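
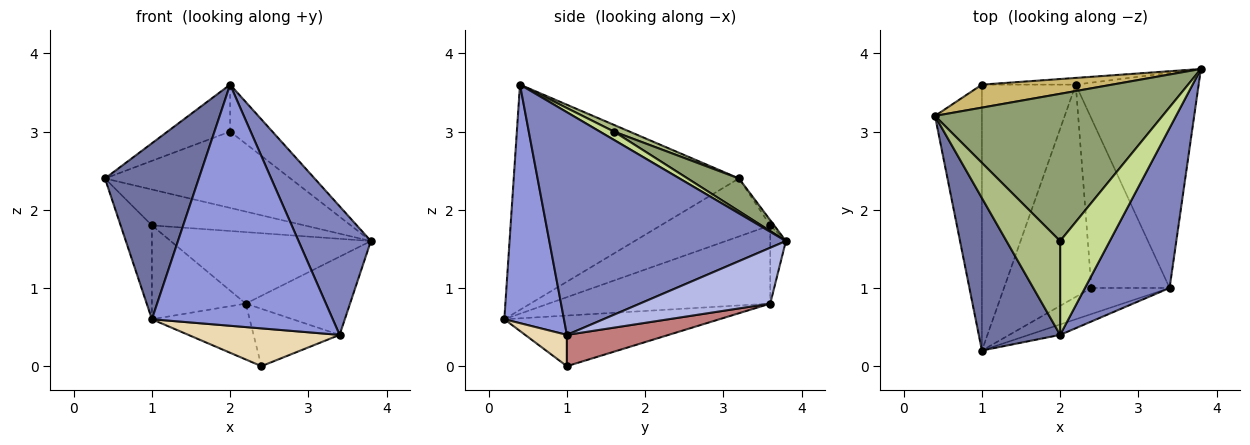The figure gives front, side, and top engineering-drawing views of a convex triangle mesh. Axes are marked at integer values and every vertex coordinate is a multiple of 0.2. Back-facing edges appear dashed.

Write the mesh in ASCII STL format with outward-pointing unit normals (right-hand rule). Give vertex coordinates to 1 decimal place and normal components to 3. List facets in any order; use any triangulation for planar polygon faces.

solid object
 facet normal -0.876 -0.365 0.316
  outer loop
   vertex 2.0 0.4 3.6
   vertex 0.4 3.2 2.4
   vertex 1.0 0.2 0.6
  endloop
 endfacet
 facet normal 0.899 -0.275 0.342
  outer loop
   vertex 3.4 1.0 0.4
   vertex 3.8 3.8 1.6
   vertex 2.0 0.4 3.6
  endloop
 endfacet
 facet normal 0.313 -0.949 -0.041
  outer loop
   vertex 3.4 1.0 0.4
   vertex 2.0 0.4 3.6
   vertex 1.0 0.2 0.6
  endloop
 endfacet
 facet normal 0.393 0.314 -0.864
  outer loop
   vertex 2.2 3.6 0.8
   vertex 3.8 3.8 1.6
   vertex 3.4 1.0 0.4
  endloop
 endfacet
 facet normal 0.127 0.457 0.881
  outer loop
   vertex 2.0 1.6 3.0
   vertex 3.8 3.8 1.6
   vertex 0.4 3.2 2.4
  endloop
 endfacet
 facet normal 0.111 0.444 0.889
  outer loop
   vertex 2.0 1.6 3.0
   vertex 0.4 3.2 2.4
   vertex 2.0 0.4 3.6
  endloop
 endfacet
 facet normal 0.147 0.442 0.885
  outer loop
   vertex 2.0 1.6 3.0
   vertex 2.0 0.4 3.6
   vertex 3.8 3.8 1.6
  endloop
 endfacet
 facet normal -0.759 0.217 -0.614
  outer loop
   vertex 1.0 3.6 1.8
   vertex 1.0 0.2 0.6
   vertex 0.4 3.2 2.4
  endloop
 endfacet
 facet normal -0.618 0.262 -0.741
  outer loop
   vertex 1.0 3.6 1.8
   vertex 2.2 3.6 0.8
   vertex 1.0 0.2 0.6
  endloop
 endfacet
 facet normal -0.022 0.842 0.540
  outer loop
   vertex 1.0 3.6 1.8
   vertex 0.4 3.2 2.4
   vertex 3.8 3.8 1.6
  endloop
 endfacet
 facet normal -0.078 0.993 -0.093
  outer loop
   vertex 1.0 3.6 1.8
   vertex 3.8 3.8 1.6
   vertex 2.2 3.6 0.8
  endloop
 endfacet
 facet normal 0.221 -0.803 -0.554
  outer loop
   vertex 2.4 1.0 0.0
   vertex 3.4 1.0 0.4
   vertex 1.0 0.2 0.6
  endloop
 endfacet
 facet normal -0.489 0.222 -0.844
  outer loop
   vertex 2.4 1.0 0.0
   vertex 1.0 0.2 0.6
   vertex 2.2 3.6 0.8
  endloop
 endfacet
 facet normal 0.354 0.300 -0.886
  outer loop
   vertex 2.4 1.0 0.0
   vertex 2.2 3.6 0.8
   vertex 3.4 1.0 0.4
  endloop
 endfacet
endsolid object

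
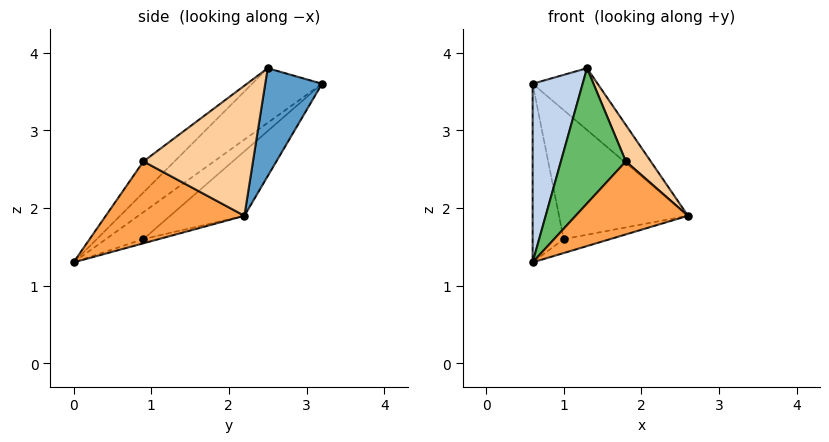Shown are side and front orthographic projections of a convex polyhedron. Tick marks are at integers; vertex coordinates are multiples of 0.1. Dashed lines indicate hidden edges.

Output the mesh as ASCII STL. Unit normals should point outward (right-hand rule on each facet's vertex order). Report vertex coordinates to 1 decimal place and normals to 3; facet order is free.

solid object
 facet normal 0.625 0.715 0.315
  outer loop
   vertex 1.3 2.5 3.8
   vertex 2.6 2.2 1.9
   vertex 0.6 3.2 3.6
  endloop
 endfacet
 facet normal -0.632 -0.452 0.629
  outer loop
   vertex 1.3 2.5 3.8
   vertex 0.6 3.2 3.6
   vertex 0.6 0.0 1.3
  endloop
 endfacet
 facet normal 0.748 -0.606 -0.271
  outer loop
   vertex 1.8 0.9 2.6
   vertex 0.6 0.0 1.3
   vertex 2.6 2.2 1.9
  endloop
 endfacet
 facet normal 0.798 -0.182 0.575
  outer loop
   vertex 1.8 0.9 2.6
   vertex 2.6 2.2 1.9
   vertex 1.3 2.5 3.8
  endloop
 endfacet
 facet normal -0.302 -0.631 0.715
  outer loop
   vertex 1.8 0.9 2.6
   vertex 1.3 2.5 3.8
   vertex 0.6 0.0 1.3
  endloop
 endfacet
 facet normal -0.336 0.584 -0.739
  outer loop
   vertex 1.0 0.9 1.6
   vertex 0.6 3.2 3.6
   vertex 2.6 2.2 1.9
  endloop
 endfacet
 facet normal -0.576 0.477 -0.664
  outer loop
   vertex 1.0 0.9 1.6
   vertex 0.6 0.0 1.3
   vertex 0.6 3.2 3.6
  endloop
 endfacet
 facet normal -0.121 0.362 -0.924
  outer loop
   vertex 1.0 0.9 1.6
   vertex 2.6 2.2 1.9
   vertex 0.6 0.0 1.3
  endloop
 endfacet
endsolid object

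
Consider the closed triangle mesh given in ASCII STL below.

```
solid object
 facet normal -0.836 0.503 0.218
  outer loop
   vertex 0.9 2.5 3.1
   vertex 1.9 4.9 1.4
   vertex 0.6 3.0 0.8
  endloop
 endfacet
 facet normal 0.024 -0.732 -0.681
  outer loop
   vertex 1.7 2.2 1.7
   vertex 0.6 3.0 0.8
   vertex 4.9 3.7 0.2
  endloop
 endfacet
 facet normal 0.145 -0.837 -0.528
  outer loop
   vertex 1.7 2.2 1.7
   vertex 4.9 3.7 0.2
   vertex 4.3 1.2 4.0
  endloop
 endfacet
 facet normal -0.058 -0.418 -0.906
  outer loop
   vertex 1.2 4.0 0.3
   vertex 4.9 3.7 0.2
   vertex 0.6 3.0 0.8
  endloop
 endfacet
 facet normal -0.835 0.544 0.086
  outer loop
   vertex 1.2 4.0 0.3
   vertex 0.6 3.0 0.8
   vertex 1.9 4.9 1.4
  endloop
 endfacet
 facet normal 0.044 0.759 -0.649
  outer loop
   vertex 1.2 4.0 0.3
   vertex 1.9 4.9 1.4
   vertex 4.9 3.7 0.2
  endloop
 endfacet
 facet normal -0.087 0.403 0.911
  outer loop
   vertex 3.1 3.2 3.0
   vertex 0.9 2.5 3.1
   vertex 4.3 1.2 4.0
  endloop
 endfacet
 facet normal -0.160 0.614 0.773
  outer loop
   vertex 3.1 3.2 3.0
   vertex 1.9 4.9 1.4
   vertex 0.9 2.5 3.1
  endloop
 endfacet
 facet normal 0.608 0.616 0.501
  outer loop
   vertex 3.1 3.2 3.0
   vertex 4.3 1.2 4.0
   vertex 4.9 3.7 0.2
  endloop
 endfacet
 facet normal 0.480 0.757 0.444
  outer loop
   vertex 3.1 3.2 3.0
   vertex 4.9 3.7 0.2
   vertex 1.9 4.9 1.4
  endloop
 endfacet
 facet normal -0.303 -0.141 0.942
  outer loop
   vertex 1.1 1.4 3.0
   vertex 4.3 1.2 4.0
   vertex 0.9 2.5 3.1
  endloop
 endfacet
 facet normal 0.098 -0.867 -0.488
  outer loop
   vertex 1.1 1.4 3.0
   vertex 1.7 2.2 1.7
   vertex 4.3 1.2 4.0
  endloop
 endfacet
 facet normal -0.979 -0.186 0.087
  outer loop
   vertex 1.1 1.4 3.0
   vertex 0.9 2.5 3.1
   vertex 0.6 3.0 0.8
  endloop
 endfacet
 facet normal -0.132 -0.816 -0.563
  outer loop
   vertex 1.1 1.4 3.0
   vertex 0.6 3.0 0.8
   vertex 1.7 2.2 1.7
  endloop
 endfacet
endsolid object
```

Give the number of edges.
21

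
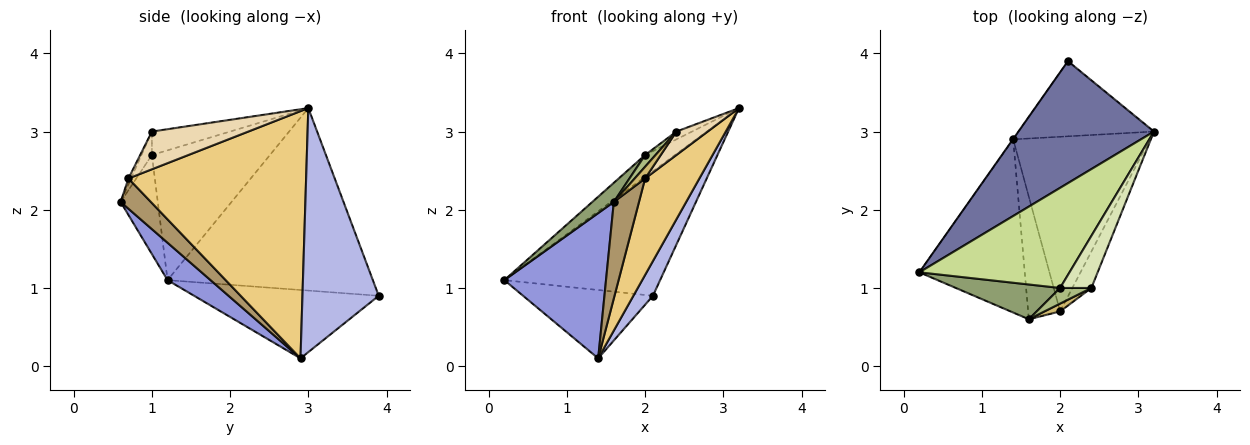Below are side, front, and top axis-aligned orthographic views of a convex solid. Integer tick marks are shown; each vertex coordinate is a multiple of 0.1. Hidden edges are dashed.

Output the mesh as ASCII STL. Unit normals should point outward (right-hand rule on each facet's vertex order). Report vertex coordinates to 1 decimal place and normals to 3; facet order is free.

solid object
 facet normal -0.686 0.520 0.509
  outer loop
   vertex 2.1 3.9 0.9
   vertex 0.2 1.2 1.1
   vertex 3.2 3.0 3.3
  endloop
 endfacet
 facet normal -0.818 0.575 -0.003
  outer loop
   vertex 1.4 2.9 0.1
   vertex 0.2 1.2 1.1
   vertex 2.1 3.9 0.9
  endloop
 endfacet
 facet normal 0.262 -0.620 -0.739
  outer loop
   vertex 1.4 2.9 0.1
   vertex 1.6 0.6 2.1
   vertex 0.2 1.2 1.1
  endloop
 endfacet
 facet normal 0.853 -0.219 -0.473
  outer loop
   vertex 1.4 2.9 0.1
   vertex 2.1 3.9 0.9
   vertex 3.2 3.0 3.3
  endloop
 endfacet
 facet normal -0.640 -0.370 0.673
  outer loop
   vertex 2.0 1.0 2.7
   vertex 0.2 1.2 1.1
   vertex 1.6 0.6 2.1
  endloop
 endfacet
 facet normal -0.514 -0.514 0.686
  outer loop
   vertex 2.0 1.0 2.7
   vertex 1.6 0.6 2.1
   vertex 2.4 1.0 3.0
  endloop
 endfacet
 facet normal -0.645 0.163 0.746
  outer loop
   vertex 2.0 1.0 2.7
   vertex 3.2 3.0 3.3
   vertex 0.2 1.2 1.1
  endloop
 endfacet
 facet normal -0.596 0.119 0.794
  outer loop
   vertex 2.0 1.0 2.7
   vertex 2.4 1.0 3.0
   vertex 3.2 3.0 3.3
  endloop
 endfacet
 facet normal 0.597 -0.496 -0.630
  outer loop
   vertex 2.0 0.7 2.4
   vertex 1.6 0.6 2.1
   vertex 1.4 2.9 0.1
  endloop
 endfacet
 facet normal -0.204 -0.815 0.543
  outer loop
   vertex 2.0 0.7 2.4
   vertex 2.4 1.0 3.0
   vertex 1.6 0.6 2.1
  endloop
 endfacet
 facet normal 0.845 -0.258 -0.467
  outer loop
   vertex 2.0 0.7 2.4
   vertex 1.4 2.9 0.1
   vertex 3.2 3.0 3.3
  endloop
 endfacet
 facet normal 0.858 -0.278 -0.433
  outer loop
   vertex 2.0 0.7 2.4
   vertex 3.2 3.0 3.3
   vertex 2.4 1.0 3.0
  endloop
 endfacet
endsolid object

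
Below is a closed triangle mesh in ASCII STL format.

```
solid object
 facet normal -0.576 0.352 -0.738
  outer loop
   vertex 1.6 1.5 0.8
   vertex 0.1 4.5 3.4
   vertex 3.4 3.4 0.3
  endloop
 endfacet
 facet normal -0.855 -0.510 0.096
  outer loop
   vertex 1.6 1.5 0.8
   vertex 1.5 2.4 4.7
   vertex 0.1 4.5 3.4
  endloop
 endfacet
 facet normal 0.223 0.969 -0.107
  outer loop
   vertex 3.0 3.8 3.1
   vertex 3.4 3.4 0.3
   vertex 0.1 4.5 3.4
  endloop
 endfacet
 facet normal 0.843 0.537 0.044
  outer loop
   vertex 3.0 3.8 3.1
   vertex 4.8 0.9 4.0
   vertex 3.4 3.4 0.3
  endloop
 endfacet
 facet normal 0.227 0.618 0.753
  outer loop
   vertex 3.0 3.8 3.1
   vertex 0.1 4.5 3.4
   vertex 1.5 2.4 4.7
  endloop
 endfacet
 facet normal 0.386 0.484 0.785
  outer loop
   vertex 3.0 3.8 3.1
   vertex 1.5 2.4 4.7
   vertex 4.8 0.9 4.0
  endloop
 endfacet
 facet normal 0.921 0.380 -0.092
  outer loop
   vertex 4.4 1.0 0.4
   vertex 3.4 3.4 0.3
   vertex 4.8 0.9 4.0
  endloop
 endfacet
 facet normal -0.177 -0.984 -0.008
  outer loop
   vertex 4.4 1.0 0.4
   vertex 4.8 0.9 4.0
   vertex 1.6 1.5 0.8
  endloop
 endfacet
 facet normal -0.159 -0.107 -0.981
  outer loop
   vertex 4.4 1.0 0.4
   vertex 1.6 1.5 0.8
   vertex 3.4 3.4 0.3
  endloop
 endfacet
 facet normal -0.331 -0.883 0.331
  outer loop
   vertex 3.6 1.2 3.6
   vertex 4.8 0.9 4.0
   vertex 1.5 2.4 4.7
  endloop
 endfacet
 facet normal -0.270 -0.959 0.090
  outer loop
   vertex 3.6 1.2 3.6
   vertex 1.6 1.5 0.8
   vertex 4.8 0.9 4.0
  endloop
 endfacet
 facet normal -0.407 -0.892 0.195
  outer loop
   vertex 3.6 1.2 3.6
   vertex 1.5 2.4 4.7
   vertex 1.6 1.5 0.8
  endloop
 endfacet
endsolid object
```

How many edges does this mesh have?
18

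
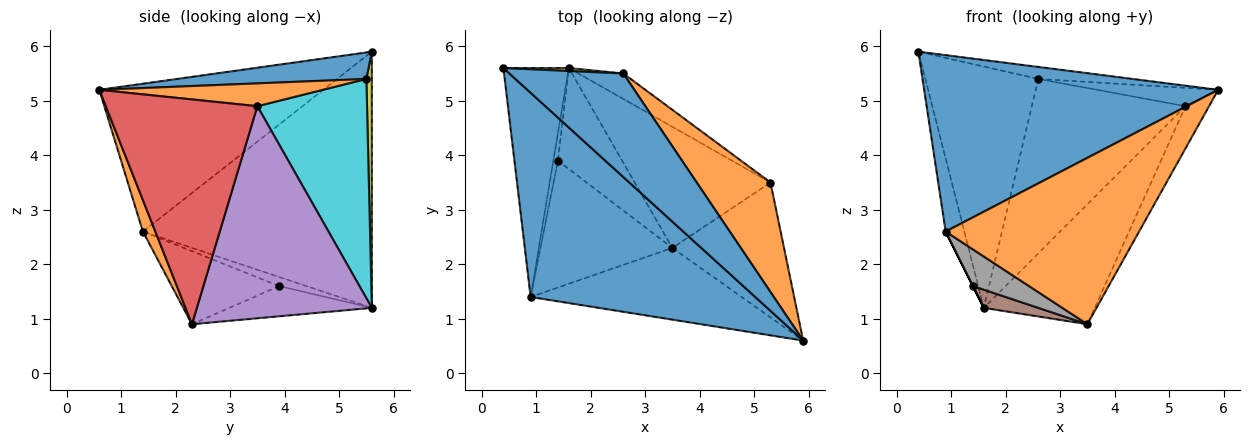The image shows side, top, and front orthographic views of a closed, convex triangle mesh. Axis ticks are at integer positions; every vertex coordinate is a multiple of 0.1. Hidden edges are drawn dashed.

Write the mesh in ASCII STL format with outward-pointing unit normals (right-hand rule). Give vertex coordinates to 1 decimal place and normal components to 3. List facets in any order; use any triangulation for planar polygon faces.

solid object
 facet normal -0.446 -0.585 0.677
  outer loop
   vertex 0.9 1.4 2.6
   vertex 5.9 0.6 5.2
   vertex 0.4 5.6 5.9
  endloop
 endfacet
 facet normal 0.059 -0.917 -0.395
  outer loop
   vertex 0.9 1.4 2.6
   vertex 3.5 2.3 0.9
   vertex 5.9 0.6 5.2
  endloop
 endfacet
 facet normal -0.966 0.079 -0.247
  outer loop
   vertex 0.9 1.4 2.6
   vertex 0.4 5.6 5.9
   vertex 1.6 5.6 1.2
  endloop
 endfacet
 facet normal 0.887 0.138 -0.441
  outer loop
   vertex 5.3 3.5 4.9
   vertex 5.9 0.6 5.2
   vertex 3.5 2.3 0.9
  endloop
 endfacet
 facet normal 0.743 0.471 -0.476
  outer loop
   vertex 5.3 3.5 4.9
   vertex 3.5 2.3 0.9
   vertex 1.6 5.6 1.2
  endloop
 endfacet
 facet normal -0.420 -0.161 -0.893
  outer loop
   vertex 1.4 3.9 1.6
   vertex 1.6 5.6 1.2
   vertex 3.5 2.3 0.9
  endloop
 endfacet
 facet normal -0.894 0.000 -0.447
  outer loop
   vertex 1.4 3.9 1.6
   vertex 0.9 1.4 2.6
   vertex 1.6 5.6 1.2
  endloop
 endfacet
 facet normal -0.470 -0.245 -0.848
  outer loop
   vertex 1.4 3.9 1.6
   vertex 3.5 2.3 0.9
   vertex 0.9 1.4 2.6
  endloop
 endfacet
 facet normal 0.048 0.999 0.012
  outer loop
   vertex 2.6 5.5 5.4
   vertex 1.6 5.6 1.2
   vertex 0.4 5.6 5.9
  endloop
 endfacet
 facet normal 0.577 0.808 -0.118
  outer loop
   vertex 2.6 5.5 5.4
   vertex 5.3 3.5 4.9
   vertex 1.6 5.6 1.2
  endloop
 endfacet
 facet normal 0.225 0.112 0.968
  outer loop
   vertex 2.6 5.5 5.4
   vertex 0.4 5.6 5.9
   vertex 5.9 0.6 5.2
  endloop
 endfacet
 facet normal 0.292 0.158 0.943
  outer loop
   vertex 2.6 5.5 5.4
   vertex 5.9 0.6 5.2
   vertex 5.3 3.5 4.9
  endloop
 endfacet
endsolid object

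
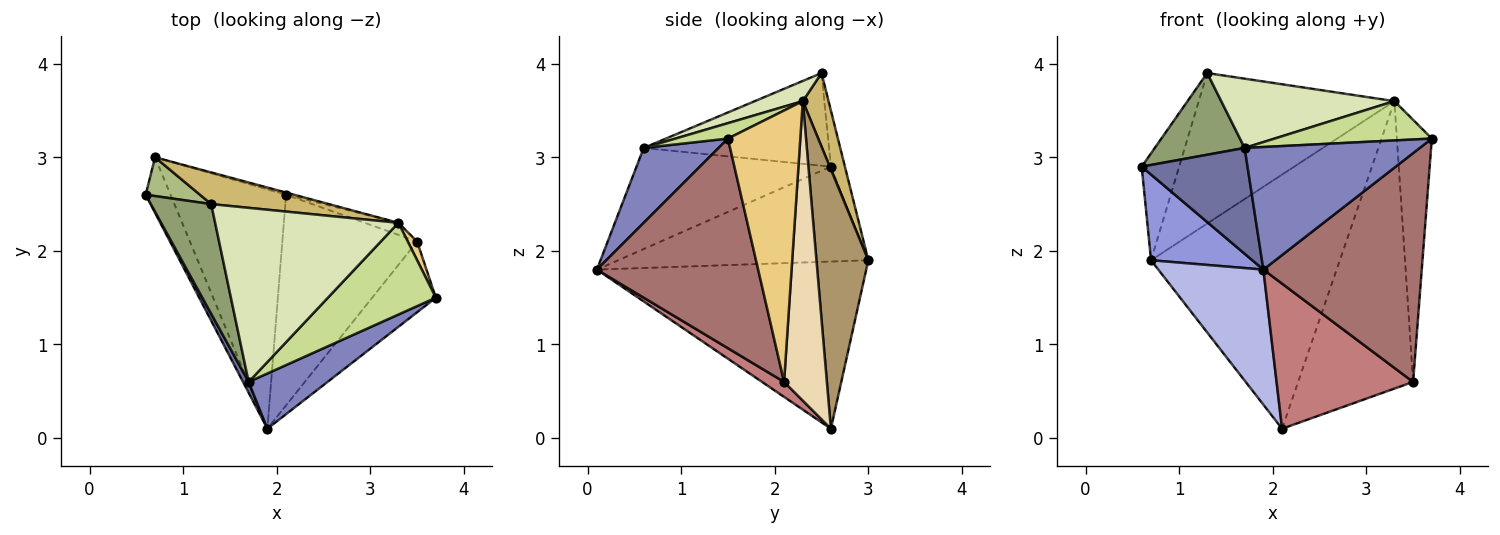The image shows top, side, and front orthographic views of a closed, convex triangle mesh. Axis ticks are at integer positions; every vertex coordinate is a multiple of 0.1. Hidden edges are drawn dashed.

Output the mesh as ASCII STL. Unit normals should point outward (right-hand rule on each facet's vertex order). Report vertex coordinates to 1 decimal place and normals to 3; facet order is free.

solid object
 facet normal -0.877 -0.478 0.049
  outer loop
   vertex 1.7 0.6 3.1
   vertex 0.6 2.6 2.9
   vertex 1.9 0.1 1.8
  endloop
 endfacet
 facet normal 0.363 -0.850 0.383
  outer loop
   vertex 1.7 0.6 3.1
   vertex 1.9 0.1 1.8
   vertex 3.7 1.5 3.2
  endloop
 endfacet
 facet normal -0.901 -0.365 -0.236
  outer loop
   vertex 0.7 3.0 1.9
   vertex 1.9 0.1 1.8
   vertex 0.6 2.6 2.9
  endloop
 endfacet
 facet normal -0.783 -0.305 -0.541
  outer loop
   vertex 0.7 3.0 1.9
   vertex 2.1 2.6 0.1
   vertex 1.9 0.1 1.8
  endloop
 endfacet
 facet normal -0.776 -0.376 0.506
  outer loop
   vertex 1.3 2.5 3.9
   vertex 0.6 2.6 2.9
   vertex 1.7 0.6 3.1
  endloop
 endfacet
 facet normal -0.332 0.887 0.321
  outer loop
   vertex 1.3 2.5 3.9
   vertex 0.7 3.0 1.9
   vertex 0.6 2.6 2.9
  endloop
 endfacet
 facet normal 0.130 -0.391 0.911
  outer loop
   vertex 3.3 2.3 3.6
   vertex 1.7 0.6 3.1
   vertex 3.7 1.5 3.2
  endloop
 endfacet
 facet normal 0.102 -0.368 0.924
  outer loop
   vertex 3.3 2.3 3.6
   vertex 1.3 2.5 3.9
   vertex 1.7 0.6 3.1
  endloop
 endfacet
 facet normal 0.265 0.964 -0.008
  outer loop
   vertex 3.3 2.3 3.6
   vertex 2.1 2.6 0.1
   vertex 0.7 3.0 1.9
  endloop
 endfacet
 facet normal 0.128 0.971 0.204
  outer loop
   vertex 3.3 2.3 3.6
   vertex 0.7 3.0 1.9
   vertex 1.3 2.5 3.9
  endloop
 endfacet
 facet normal 0.900 0.435 0.031
  outer loop
   vertex 3.5 2.1 0.6
   vertex 3.3 2.3 3.6
   vertex 3.7 1.5 3.2
  endloop
 endfacet
 facet normal 0.348 0.937 -0.039
  outer loop
   vertex 3.5 2.1 0.6
   vertex 2.1 2.6 0.1
   vertex 3.3 2.3 3.6
  endloop
 endfacet
 facet normal 0.697 -0.685 -0.212
  outer loop
   vertex 3.5 2.1 0.6
   vertex 3.7 1.5 3.2
   vertex 1.9 0.1 1.8
  endloop
 endfacet
 facet normal 0.091 -0.565 -0.820
  outer loop
   vertex 3.5 2.1 0.6
   vertex 1.9 0.1 1.8
   vertex 2.1 2.6 0.1
  endloop
 endfacet
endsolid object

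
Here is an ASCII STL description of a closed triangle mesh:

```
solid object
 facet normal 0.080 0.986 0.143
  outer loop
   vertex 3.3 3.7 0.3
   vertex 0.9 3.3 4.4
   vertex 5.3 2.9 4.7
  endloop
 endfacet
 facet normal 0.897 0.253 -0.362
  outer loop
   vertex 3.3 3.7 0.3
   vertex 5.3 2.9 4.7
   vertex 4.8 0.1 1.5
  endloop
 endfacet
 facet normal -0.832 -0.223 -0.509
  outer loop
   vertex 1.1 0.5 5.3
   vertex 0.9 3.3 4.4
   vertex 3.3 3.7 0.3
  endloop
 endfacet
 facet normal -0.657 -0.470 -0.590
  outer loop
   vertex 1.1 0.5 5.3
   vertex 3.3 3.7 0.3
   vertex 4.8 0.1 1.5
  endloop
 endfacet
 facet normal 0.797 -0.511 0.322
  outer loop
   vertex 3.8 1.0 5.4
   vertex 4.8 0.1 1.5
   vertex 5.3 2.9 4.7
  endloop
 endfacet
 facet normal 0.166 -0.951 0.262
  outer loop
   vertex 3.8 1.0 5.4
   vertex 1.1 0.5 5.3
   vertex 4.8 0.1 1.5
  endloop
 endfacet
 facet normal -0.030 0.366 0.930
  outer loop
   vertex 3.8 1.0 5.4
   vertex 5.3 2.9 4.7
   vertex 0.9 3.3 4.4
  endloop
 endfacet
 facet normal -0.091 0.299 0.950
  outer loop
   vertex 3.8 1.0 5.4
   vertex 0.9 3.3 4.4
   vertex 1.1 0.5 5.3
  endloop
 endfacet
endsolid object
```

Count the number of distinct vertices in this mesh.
6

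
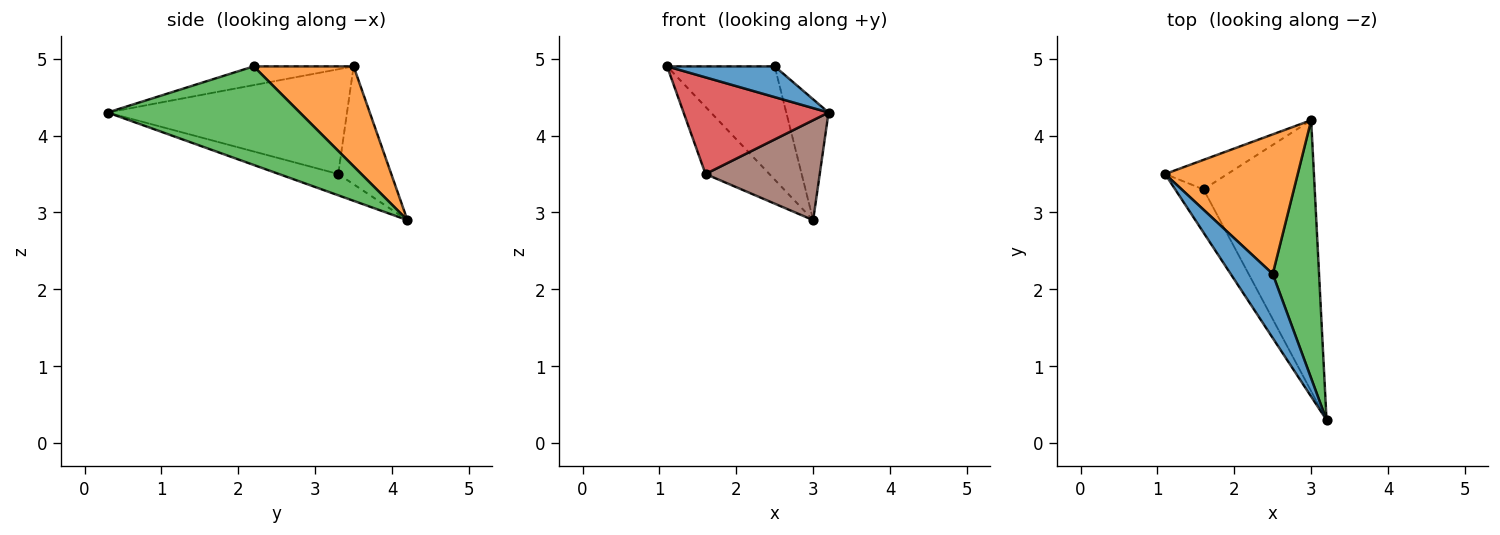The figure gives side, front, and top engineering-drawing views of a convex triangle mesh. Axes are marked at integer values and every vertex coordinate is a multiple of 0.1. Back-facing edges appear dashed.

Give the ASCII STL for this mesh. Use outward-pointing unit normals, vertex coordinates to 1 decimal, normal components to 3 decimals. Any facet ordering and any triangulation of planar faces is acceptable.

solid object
 facet normal -0.373 -0.402 0.837
  outer loop
   vertex 2.5 2.2 4.9
   vertex 1.1 3.5 4.9
   vertex 3.2 0.3 4.3
  endloop
 endfacet
 facet normal 0.505 0.544 0.670
  outer loop
   vertex 2.5 2.2 4.9
   vertex 3.0 4.2 2.9
   vertex 1.1 3.5 4.9
  endloop
 endfacet
 facet normal 0.888 0.195 0.417
  outer loop
   vertex 2.5 2.2 4.9
   vertex 3.2 0.3 4.3
   vertex 3.0 4.2 2.9
  endloop
 endfacet
 facet normal -0.833 -0.505 -0.226
  outer loop
   vertex 1.6 3.3 3.5
   vertex 3.2 0.3 4.3
   vertex 1.1 3.5 4.9
  endloop
 endfacet
 facet normal -0.606 0.728 -0.320
  outer loop
   vertex 1.6 3.3 3.5
   vertex 1.1 3.5 4.9
   vertex 3.0 4.2 2.9
  endloop
 endfacet
 facet normal -0.177 -0.341 -0.923
  outer loop
   vertex 1.6 3.3 3.5
   vertex 3.0 4.2 2.9
   vertex 3.2 0.3 4.3
  endloop
 endfacet
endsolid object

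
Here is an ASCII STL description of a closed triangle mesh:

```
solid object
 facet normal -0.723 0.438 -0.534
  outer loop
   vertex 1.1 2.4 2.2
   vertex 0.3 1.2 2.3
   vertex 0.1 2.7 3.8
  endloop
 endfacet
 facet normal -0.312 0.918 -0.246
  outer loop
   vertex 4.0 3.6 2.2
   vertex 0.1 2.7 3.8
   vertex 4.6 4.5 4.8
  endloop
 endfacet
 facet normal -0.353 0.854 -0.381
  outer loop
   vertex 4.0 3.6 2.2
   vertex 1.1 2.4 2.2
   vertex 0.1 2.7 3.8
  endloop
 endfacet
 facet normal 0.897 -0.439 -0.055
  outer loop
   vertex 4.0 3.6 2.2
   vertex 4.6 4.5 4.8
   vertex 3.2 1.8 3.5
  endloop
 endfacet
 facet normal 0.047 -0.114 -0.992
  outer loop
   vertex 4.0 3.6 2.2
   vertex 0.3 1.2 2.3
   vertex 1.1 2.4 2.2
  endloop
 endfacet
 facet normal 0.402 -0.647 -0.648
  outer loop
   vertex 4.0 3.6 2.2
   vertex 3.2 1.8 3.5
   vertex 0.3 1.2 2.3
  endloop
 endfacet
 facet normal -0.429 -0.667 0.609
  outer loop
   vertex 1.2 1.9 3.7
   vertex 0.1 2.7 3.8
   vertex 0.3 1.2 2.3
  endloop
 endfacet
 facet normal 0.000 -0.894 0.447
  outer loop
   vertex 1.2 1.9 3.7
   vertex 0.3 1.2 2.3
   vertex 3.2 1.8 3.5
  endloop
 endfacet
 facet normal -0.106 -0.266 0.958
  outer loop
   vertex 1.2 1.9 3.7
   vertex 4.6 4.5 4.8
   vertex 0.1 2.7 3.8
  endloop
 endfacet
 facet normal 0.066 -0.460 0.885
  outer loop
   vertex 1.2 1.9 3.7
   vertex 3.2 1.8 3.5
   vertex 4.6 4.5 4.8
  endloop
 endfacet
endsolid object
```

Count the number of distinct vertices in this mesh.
7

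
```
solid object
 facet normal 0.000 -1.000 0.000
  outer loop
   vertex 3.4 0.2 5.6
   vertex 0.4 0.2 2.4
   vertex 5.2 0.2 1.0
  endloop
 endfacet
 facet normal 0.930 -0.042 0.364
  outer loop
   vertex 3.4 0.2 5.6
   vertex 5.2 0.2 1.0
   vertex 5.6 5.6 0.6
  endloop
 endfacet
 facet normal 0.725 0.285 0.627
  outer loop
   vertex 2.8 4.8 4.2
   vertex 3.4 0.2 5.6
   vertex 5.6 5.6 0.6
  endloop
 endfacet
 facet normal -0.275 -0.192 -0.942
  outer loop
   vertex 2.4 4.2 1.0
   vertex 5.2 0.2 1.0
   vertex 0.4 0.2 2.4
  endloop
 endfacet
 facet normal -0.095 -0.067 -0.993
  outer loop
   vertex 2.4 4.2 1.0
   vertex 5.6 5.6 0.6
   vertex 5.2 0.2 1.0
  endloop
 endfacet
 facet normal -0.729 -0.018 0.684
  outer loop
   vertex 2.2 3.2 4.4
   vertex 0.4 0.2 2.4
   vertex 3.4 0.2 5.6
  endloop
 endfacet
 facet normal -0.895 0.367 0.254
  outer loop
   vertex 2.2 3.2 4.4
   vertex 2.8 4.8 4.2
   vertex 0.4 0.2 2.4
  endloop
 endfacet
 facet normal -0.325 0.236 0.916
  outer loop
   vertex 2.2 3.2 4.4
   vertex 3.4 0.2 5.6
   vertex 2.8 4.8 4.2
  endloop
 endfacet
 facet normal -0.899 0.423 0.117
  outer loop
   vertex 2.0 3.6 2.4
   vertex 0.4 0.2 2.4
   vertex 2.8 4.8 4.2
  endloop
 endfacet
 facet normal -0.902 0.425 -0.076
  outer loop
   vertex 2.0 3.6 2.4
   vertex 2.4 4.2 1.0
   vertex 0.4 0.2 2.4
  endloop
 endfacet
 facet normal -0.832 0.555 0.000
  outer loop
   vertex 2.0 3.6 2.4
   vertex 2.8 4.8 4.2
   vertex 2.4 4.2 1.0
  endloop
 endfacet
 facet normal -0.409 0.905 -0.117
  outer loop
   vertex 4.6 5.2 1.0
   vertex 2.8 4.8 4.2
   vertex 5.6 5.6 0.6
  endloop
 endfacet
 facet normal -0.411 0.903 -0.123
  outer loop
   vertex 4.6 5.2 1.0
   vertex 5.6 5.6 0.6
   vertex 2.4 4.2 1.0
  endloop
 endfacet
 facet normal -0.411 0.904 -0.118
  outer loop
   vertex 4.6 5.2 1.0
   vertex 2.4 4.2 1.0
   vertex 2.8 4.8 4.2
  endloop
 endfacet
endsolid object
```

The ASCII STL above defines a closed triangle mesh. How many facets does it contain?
14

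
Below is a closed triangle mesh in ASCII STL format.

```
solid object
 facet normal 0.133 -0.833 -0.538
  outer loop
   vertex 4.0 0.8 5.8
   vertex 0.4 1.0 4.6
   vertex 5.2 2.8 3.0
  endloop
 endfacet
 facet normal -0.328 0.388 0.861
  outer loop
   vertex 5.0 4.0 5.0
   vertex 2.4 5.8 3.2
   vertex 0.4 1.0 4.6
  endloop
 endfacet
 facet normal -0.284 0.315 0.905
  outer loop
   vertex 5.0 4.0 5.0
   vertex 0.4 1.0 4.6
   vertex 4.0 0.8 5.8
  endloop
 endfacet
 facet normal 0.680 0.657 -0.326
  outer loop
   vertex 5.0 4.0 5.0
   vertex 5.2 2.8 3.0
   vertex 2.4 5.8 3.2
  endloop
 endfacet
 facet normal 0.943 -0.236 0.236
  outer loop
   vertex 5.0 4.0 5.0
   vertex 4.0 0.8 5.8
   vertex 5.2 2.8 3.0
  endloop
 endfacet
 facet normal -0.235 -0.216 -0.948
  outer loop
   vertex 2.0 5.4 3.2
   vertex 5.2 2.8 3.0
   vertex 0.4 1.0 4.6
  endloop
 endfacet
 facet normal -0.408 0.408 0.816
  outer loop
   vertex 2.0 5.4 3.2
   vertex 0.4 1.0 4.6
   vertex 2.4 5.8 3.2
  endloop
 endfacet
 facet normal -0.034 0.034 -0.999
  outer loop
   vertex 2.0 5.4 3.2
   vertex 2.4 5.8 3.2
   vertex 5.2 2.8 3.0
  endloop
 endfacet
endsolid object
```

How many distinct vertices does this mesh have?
6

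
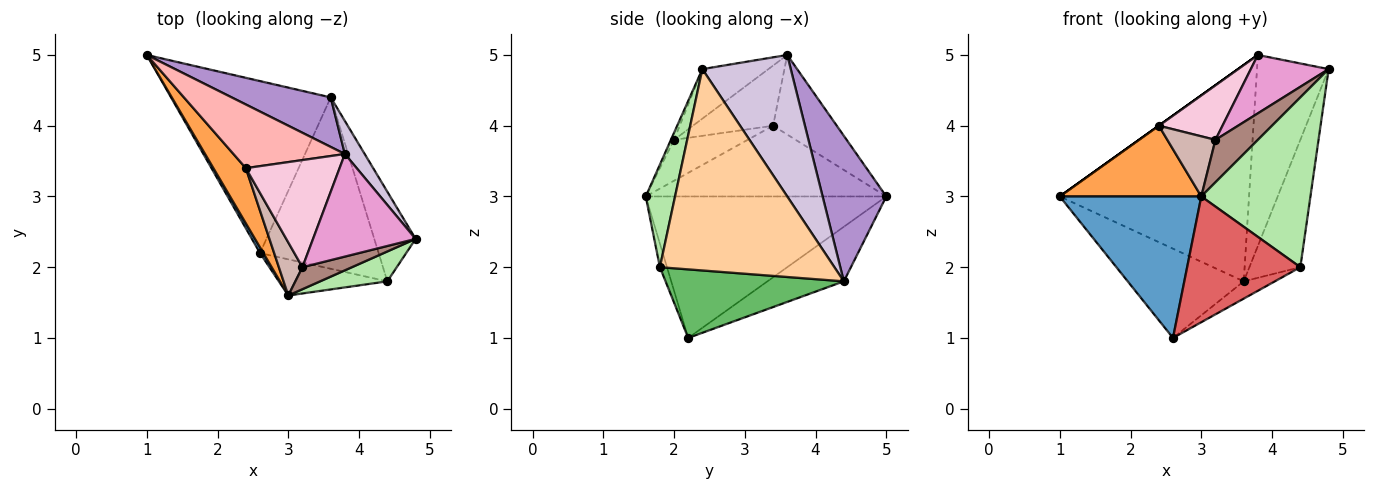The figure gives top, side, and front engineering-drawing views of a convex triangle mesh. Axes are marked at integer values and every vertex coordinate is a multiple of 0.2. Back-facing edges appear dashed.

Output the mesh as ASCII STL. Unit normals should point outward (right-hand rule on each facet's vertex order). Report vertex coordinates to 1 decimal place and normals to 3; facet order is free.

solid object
 facet normal -0.862 -0.507 0.020
  outer loop
   vertex 2.6 2.2 1.0
   vertex 3.0 1.6 3.0
   vertex 1.0 5.0 3.0
  endloop
 endfacet
 facet normal -0.290 0.441 -0.849
  outer loop
   vertex 3.6 4.4 1.8
   vertex 2.6 2.2 1.0
   vertex 1.0 5.0 3.0
  endloop
 endfacet
 facet normal -0.802 -0.471 0.368
  outer loop
   vertex 2.4 3.4 4.0
   vertex 1.0 5.0 3.0
   vertex 3.0 1.6 3.0
  endloop
 endfacet
 facet normal 0.942 0.275 -0.193
  outer loop
   vertex 4.4 1.8 2.0
   vertex 3.6 4.4 1.8
   vertex 4.8 2.4 4.8
  endloop
 endfacet
 facet normal 0.499 0.087 -0.863
  outer loop
   vertex 4.4 1.8 2.0
   vertex 2.6 2.2 1.0
   vertex 3.6 4.4 1.8
  endloop
 endfacet
 facet normal 0.256 -0.952 0.168
  outer loop
   vertex 4.4 1.8 2.0
   vertex 4.8 2.4 4.8
   vertex 3.0 1.6 3.0
  endloop
 endfacet
 facet normal -0.060 -0.959 -0.276
  outer loop
   vertex 4.4 1.8 2.0
   vertex 3.0 1.6 3.0
   vertex 2.6 2.2 1.0
  endloop
 endfacet
 facet normal -0.581 0.000 0.814
  outer loop
   vertex 3.8 3.6 5.0
   vertex 1.0 5.0 3.0
   vertex 2.4 3.4 4.0
  endloop
 endfacet
 facet normal 0.312 0.926 0.212
  outer loop
   vertex 3.8 3.6 5.0
   vertex 3.6 4.4 1.8
   vertex 1.0 5.0 3.0
  endloop
 endfacet
 facet normal 0.773 0.626 0.108
  outer loop
   vertex 3.8 3.6 5.0
   vertex 4.8 2.4 4.8
   vertex 3.6 4.4 1.8
  endloop
 endfacet
 facet normal -0.066 -0.886 0.459
  outer loop
   vertex 3.2 2.0 3.8
   vertex 3.0 1.6 3.0
   vertex 4.8 2.4 4.8
  endloop
 endfacet
 facet normal -0.754 -0.493 0.435
  outer loop
   vertex 3.2 2.0 3.8
   vertex 2.4 3.4 4.0
   vertex 3.0 1.6 3.0
  endloop
 endfacet
 facet normal -0.387 -0.456 0.801
  outer loop
   vertex 3.2 2.0 3.8
   vertex 4.8 2.4 4.8
   vertex 3.8 3.6 5.0
  endloop
 endfacet
 facet normal -0.496 -0.394 0.774
  outer loop
   vertex 3.2 2.0 3.8
   vertex 3.8 3.6 5.0
   vertex 2.4 3.4 4.0
  endloop
 endfacet
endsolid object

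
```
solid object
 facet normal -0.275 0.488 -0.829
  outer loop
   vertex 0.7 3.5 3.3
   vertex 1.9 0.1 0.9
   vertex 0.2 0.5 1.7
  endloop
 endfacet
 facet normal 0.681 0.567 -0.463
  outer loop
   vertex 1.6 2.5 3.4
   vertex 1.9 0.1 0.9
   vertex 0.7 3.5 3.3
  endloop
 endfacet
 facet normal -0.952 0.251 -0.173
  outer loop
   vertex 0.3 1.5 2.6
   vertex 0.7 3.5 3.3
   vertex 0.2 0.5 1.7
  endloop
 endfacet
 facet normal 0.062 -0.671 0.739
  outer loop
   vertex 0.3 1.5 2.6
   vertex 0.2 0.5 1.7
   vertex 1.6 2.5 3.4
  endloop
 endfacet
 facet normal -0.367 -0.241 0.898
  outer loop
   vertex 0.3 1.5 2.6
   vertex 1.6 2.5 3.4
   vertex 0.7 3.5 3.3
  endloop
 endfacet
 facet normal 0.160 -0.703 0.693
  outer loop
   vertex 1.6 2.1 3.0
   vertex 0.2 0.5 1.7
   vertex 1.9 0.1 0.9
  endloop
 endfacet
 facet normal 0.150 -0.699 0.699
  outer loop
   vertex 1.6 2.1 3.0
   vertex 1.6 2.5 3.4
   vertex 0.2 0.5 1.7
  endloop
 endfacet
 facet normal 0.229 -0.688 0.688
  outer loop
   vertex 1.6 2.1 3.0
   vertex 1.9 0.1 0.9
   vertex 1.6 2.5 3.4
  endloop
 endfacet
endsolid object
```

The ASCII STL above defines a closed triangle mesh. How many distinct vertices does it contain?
6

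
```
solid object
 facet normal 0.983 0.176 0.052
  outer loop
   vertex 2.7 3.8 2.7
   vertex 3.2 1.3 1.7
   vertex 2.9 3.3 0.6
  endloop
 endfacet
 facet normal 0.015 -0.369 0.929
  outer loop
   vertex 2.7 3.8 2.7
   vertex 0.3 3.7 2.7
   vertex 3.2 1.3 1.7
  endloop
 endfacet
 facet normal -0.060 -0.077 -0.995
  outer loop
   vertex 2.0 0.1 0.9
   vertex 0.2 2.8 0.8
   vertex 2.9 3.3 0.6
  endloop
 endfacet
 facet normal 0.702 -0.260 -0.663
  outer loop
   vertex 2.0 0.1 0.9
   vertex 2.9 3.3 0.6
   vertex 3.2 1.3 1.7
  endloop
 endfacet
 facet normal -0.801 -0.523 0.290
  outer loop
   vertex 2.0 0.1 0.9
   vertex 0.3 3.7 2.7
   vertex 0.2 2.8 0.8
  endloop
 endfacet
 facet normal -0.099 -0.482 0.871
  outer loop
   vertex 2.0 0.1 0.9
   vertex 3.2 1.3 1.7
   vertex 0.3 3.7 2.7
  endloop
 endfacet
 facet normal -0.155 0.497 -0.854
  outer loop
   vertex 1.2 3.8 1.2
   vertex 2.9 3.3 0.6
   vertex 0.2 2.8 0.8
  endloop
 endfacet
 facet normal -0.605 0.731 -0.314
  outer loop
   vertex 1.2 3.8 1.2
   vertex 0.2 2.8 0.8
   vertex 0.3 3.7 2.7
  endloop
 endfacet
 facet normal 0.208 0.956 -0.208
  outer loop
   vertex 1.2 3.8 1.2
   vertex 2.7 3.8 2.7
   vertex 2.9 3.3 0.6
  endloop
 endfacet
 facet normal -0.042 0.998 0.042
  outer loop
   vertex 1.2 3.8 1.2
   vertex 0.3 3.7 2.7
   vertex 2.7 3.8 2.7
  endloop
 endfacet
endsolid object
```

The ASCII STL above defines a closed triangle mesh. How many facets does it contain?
10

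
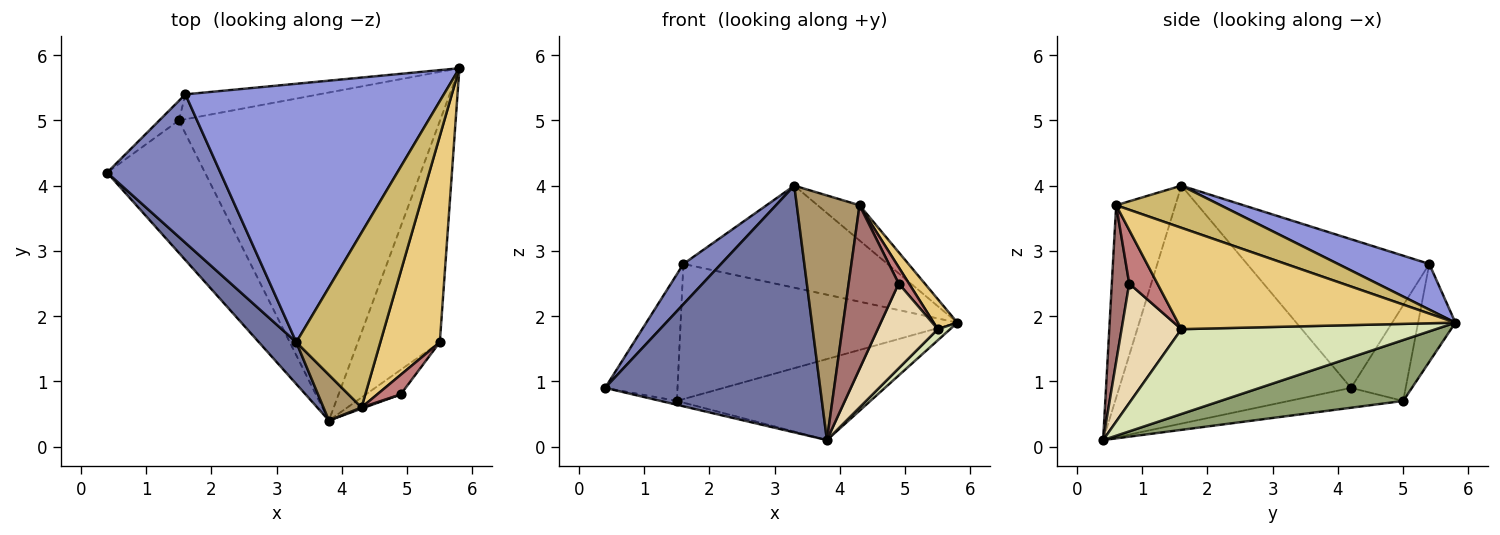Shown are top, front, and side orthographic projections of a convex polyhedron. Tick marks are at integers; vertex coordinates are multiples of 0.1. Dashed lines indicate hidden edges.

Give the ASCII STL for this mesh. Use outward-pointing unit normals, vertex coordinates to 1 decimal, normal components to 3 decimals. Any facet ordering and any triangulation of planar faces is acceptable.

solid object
 facet normal -0.728 -0.676 0.115
  outer loop
   vertex 3.3 1.6 4.0
   vertex 0.4 4.2 0.9
   vertex 3.8 0.4 0.1
  endloop
 endfacet
 facet normal -0.785 -0.162 0.598
  outer loop
   vertex 1.6 5.4 2.8
   vertex 0.4 4.2 0.9
   vertex 3.3 1.6 4.0
  endloop
 endfacet
 facet normal 0.162 0.362 0.918
  outer loop
   vertex 1.6 5.4 2.8
   vertex 3.3 1.6 4.0
   vertex 5.8 5.8 1.9
  endloop
 endfacet
 facet normal -0.199 0.028 -0.980
  outer loop
   vertex 1.5 5.0 0.7
   vertex 3.8 0.4 0.1
   vertex 0.4 4.2 0.9
  endloop
 endfacet
 facet normal 0.221 0.234 -0.947
  outer loop
   vertex 1.5 5.0 0.7
   vertex 5.8 5.8 1.9
   vertex 3.8 0.4 0.1
  endloop
 endfacet
 facet normal -0.598 0.792 -0.122
  outer loop
   vertex 1.5 5.0 0.7
   vertex 0.4 4.2 0.9
   vertex 1.6 5.4 2.8
  endloop
 endfacet
 facet normal -0.131 0.975 -0.179
  outer loop
   vertex 1.5 5.0 0.7
   vertex 1.6 5.4 2.8
   vertex 5.8 5.8 1.9
  endloop
 endfacet
 facet normal 0.719 -0.035 -0.694
  outer loop
   vertex 5.5 1.6 1.8
   vertex 3.8 0.4 0.1
   vertex 5.8 5.8 1.9
  endloop
 endfacet
 facet normal -0.680 -0.721 0.135
  outer loop
   vertex 4.3 0.6 3.7
   vertex 3.3 1.6 4.0
   vertex 3.8 0.4 0.1
  endloop
 endfacet
 facet normal 0.441 0.177 0.880
  outer loop
   vertex 4.3 0.6 3.7
   vertex 5.8 5.8 1.9
   vertex 3.3 1.6 4.0
  endloop
 endfacet
 facet normal 0.860 -0.073 0.505
  outer loop
   vertex 4.3 0.6 3.7
   vertex 5.5 1.6 1.8
   vertex 5.8 5.8 1.9
  endloop
 endfacet
 facet normal 0.691 -0.694 -0.201
  outer loop
   vertex 4.9 0.8 2.5
   vertex 3.8 0.4 0.1
   vertex 5.5 1.6 1.8
  endloop
 endfacet
 facet normal 0.329 -0.944 0.007
  outer loop
   vertex 4.9 0.8 2.5
   vertex 4.3 0.6 3.7
   vertex 3.8 0.4 0.1
  endloop
 endfacet
 facet normal 0.868 -0.318 0.381
  outer loop
   vertex 4.9 0.8 2.5
   vertex 5.5 1.6 1.8
   vertex 4.3 0.6 3.7
  endloop
 endfacet
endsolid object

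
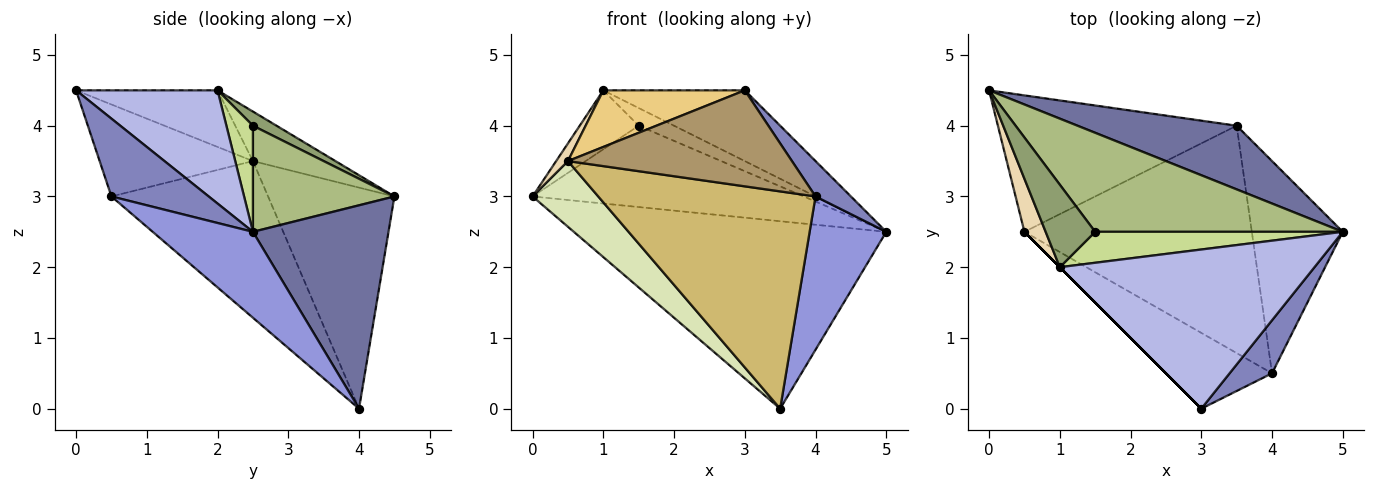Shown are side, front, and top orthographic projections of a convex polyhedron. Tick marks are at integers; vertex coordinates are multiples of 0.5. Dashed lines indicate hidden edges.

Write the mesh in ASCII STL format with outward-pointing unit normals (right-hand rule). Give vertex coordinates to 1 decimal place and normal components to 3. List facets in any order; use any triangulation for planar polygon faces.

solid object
 facet normal 0.380 0.876 0.297
  outer loop
   vertex 3.5 4.0 0.0
   vertex 0.0 4.5 3.0
   vertex 5.0 2.5 2.5
  endloop
 endfacet
 facet normal 0.836 -0.304 0.456
  outer loop
   vertex 4.0 0.5 3.0
   vertex 5.0 2.5 2.5
   vertex 3.0 0.0 4.5
  endloop
 endfacet
 facet normal 0.608 -0.465 -0.644
  outer loop
   vertex 4.0 0.5 3.0
   vertex 3.5 4.0 0.0
   vertex 5.0 2.5 2.5
  endloop
 endfacet
 facet normal 0.376 0.376 0.847
  outer loop
   vertex 1.0 2.0 4.5
   vertex 3.0 0.0 4.5
   vertex 5.0 2.5 2.5
  endloop
 endfacet
 facet normal 0.226 0.566 0.793
  outer loop
   vertex 1.5 2.5 4.0
   vertex 0.0 4.5 3.0
   vertex 1.0 2.0 4.5
  endloop
 endfacet
 facet normal 0.314 0.603 0.734
  outer loop
   vertex 1.5 2.5 4.0
   vertex 5.0 2.5 2.5
   vertex 0.0 4.5 3.0
  endloop
 endfacet
 facet normal 0.349 0.465 0.814
  outer loop
   vertex 1.5 2.5 4.0
   vertex 1.0 2.0 4.5
   vertex 5.0 2.5 2.5
  endloop
 endfacet
 facet normal -0.641 -0.333 -0.692
  outer loop
   vertex 0.5 2.5 3.5
   vertex 0.0 4.5 3.0
   vertex 3.5 4.0 0.0
  endloop
 endfacet
 facet normal -0.473 -0.691 -0.546
  outer loop
   vertex 0.5 2.5 3.5
   vertex 4.0 0.5 3.0
   vertex 3.0 0.0 4.5
  endloop
 endfacet
 facet normal -0.446 -0.618 -0.647
  outer loop
   vertex 0.5 2.5 3.5
   vertex 3.5 4.0 0.0
   vertex 4.0 0.5 3.0
  endloop
 endfacet
 facet normal -0.707 -0.707 0.000
  outer loop
   vertex 0.5 2.5 3.5
   vertex 3.0 0.0 4.5
   vertex 1.0 2.0 4.5
  endloop
 endfacet
 facet normal -0.911 -0.130 0.391
  outer loop
   vertex 0.5 2.5 3.5
   vertex 1.0 2.0 4.5
   vertex 0.0 4.5 3.0
  endloop
 endfacet
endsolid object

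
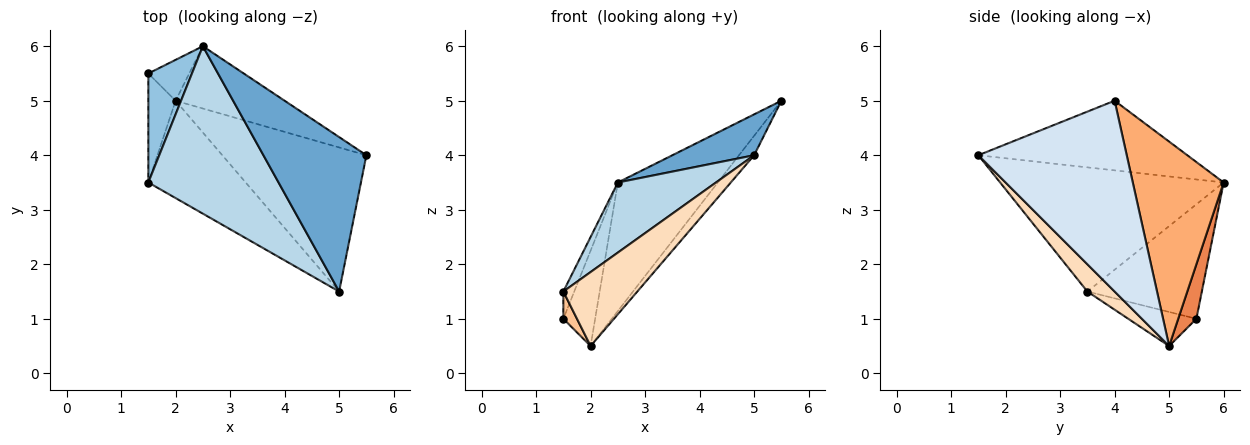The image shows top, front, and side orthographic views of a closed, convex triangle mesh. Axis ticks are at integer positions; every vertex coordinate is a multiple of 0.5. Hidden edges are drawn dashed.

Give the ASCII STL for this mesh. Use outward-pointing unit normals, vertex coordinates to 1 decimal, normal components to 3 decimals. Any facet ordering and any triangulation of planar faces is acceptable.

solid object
 facet normal -0.547 -0.214 0.809
  outer loop
   vertex 2.5 6.0 3.5
   vertex 5.0 1.5 4.0
   vertex 5.5 4.0 5.0
  endloop
 endfacet
 facet normal -0.931 0.089 0.355
  outer loop
   vertex 1.5 3.5 1.5
   vertex 2.5 6.0 3.5
   vertex 1.5 5.5 1.0
  endloop
 endfacet
 facet normal -0.660 -0.290 0.693
  outer loop
   vertex 1.5 3.5 1.5
   vertex 5.0 1.5 4.0
   vertex 2.5 6.0 3.5
  endloop
 endfacet
 facet normal 0.795 0.081 -0.601
  outer loop
   vertex 2.0 5.0 0.5
   vertex 5.5 4.0 5.0
   vertex 5.0 1.5 4.0
  endloop
 endfacet
 facet normal 0.465 0.814 -0.349
  outer loop
   vertex 2.0 5.0 0.5
   vertex 1.5 5.5 1.0
   vertex 2.5 6.0 3.5
  endloop
 endfacet
 facet normal 0.633 0.696 -0.338
  outer loop
   vertex 2.0 5.0 0.5
   vertex 2.5 6.0 3.5
   vertex 5.5 4.0 5.0
  endloop
 endfacet
 facet normal -0.772 -0.154 -0.617
  outer loop
   vertex 2.0 5.0 0.5
   vertex 1.5 3.5 1.5
   vertex 1.5 5.5 1.0
  endloop
 endfacet
 facet normal 0.218 -0.591 -0.777
  outer loop
   vertex 2.0 5.0 0.5
   vertex 5.0 1.5 4.0
   vertex 1.5 3.5 1.5
  endloop
 endfacet
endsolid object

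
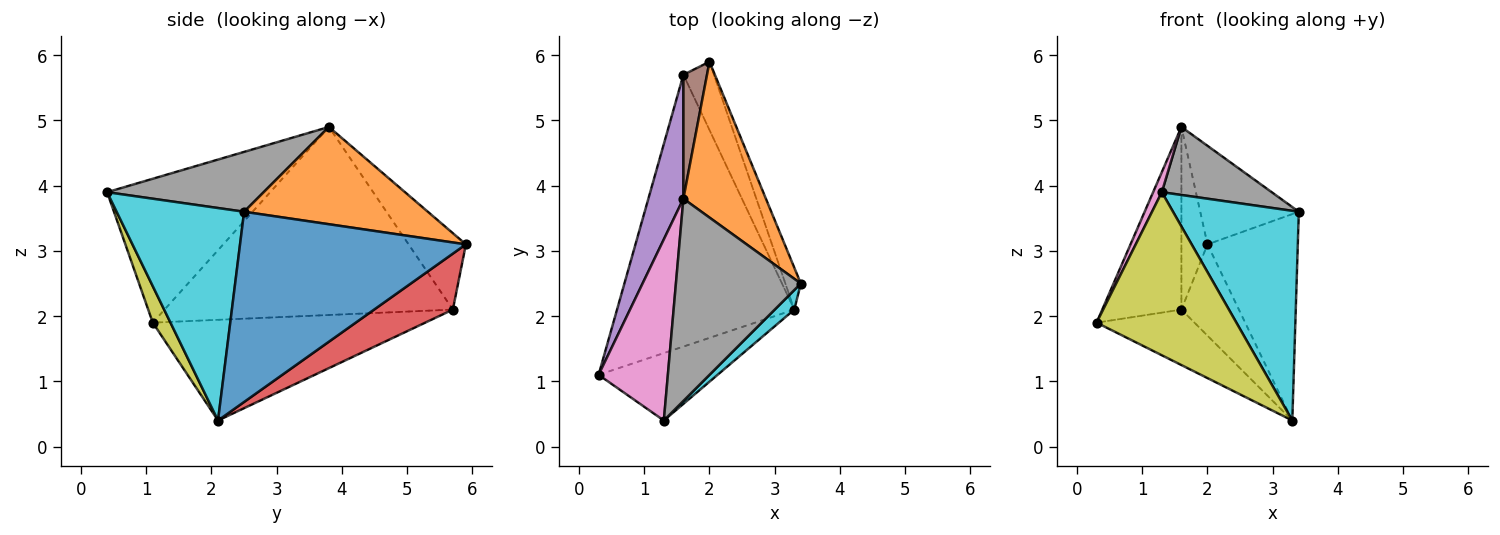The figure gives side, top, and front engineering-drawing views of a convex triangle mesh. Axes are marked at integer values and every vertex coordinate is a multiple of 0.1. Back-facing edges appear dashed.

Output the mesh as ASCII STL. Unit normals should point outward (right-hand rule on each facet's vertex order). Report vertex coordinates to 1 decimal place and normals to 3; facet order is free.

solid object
 facet normal 0.926 0.370 -0.075
  outer loop
   vertex 3.3 2.1 0.4
   vertex 2.0 5.9 3.1
   vertex 3.4 2.5 3.6
  endloop
 endfacet
 facet normal 0.706 0.379 0.599
  outer loop
   vertex 1.6 3.8 4.9
   vertex 3.4 2.5 3.6
   vertex 2.0 5.9 3.1
  endloop
 endfacet
 facet normal -0.486 0.175 -0.856
  outer loop
   vertex 1.6 5.7 2.1
   vertex 3.3 2.1 0.4
   vertex 0.3 1.1 1.9
  endloop
 endfacet
 facet normal 0.739 0.540 -0.404
  outer loop
   vertex 1.6 5.7 2.1
   vertex 2.0 5.9 3.1
   vertex 3.3 2.1 0.4
  endloop
 endfacet
 facet normal -0.949 0.261 0.177
  outer loop
   vertex 1.6 5.7 2.1
   vertex 0.3 1.1 1.9
   vertex 1.6 3.8 4.9
  endloop
 endfacet
 facet normal -0.876 0.399 0.271
  outer loop
   vertex 1.6 5.7 2.1
   vertex 1.6 3.8 4.9
   vertex 2.0 5.9 3.1
  endloop
 endfacet
 facet normal -0.900 -0.048 0.433
  outer loop
   vertex 1.3 0.4 3.9
   vertex 1.6 3.8 4.9
   vertex 0.3 1.1 1.9
  endloop
 endfacet
 facet normal 0.414 -0.290 0.863
  outer loop
   vertex 1.3 0.4 3.9
   vertex 3.4 2.5 3.6
   vertex 1.6 3.8 4.9
  endloop
 endfacet
 facet normal 0.116 -0.918 -0.379
  outer loop
   vertex 1.3 0.4 3.9
   vertex 0.3 1.1 1.9
   vertex 3.3 2.1 0.4
  endloop
 endfacet
 facet normal 0.710 -0.701 0.065
  outer loop
   vertex 1.3 0.4 3.9
   vertex 3.3 2.1 0.4
   vertex 3.4 2.5 3.6
  endloop
 endfacet
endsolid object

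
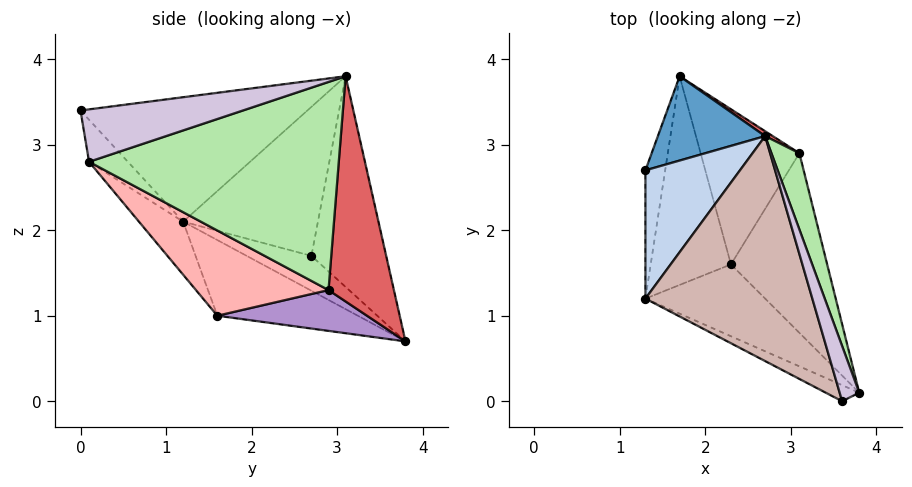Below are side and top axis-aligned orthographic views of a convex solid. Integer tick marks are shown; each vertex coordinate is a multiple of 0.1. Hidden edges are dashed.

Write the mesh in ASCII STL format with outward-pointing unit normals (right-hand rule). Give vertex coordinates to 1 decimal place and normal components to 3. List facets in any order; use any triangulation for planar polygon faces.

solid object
 facet normal -0.717 0.593 0.365
  outer loop
   vertex 1.7 3.8 0.7
   vertex 1.3 2.7 1.7
   vertex 2.7 3.1 3.8
  endloop
 endfacet
 facet normal -0.836 0.141 0.530
  outer loop
   vertex 1.3 1.2 2.1
   vertex 2.7 3.1 3.8
   vertex 1.3 2.7 1.7
  endloop
 endfacet
 facet normal -0.224 -0.832 -0.507
  outer loop
   vertex 1.3 1.2 2.1
   vertex 2.3 1.6 1.0
   vertex 3.8 0.1 2.8
  endloop
 endfacet
 facet normal -0.863 -0.130 -0.488
  outer loop
   vertex 1.3 1.2 2.1
   vertex 1.3 2.7 1.7
   vertex 1.7 3.8 0.7
  endloop
 endfacet
 facet normal -0.659 -0.275 -0.700
  outer loop
   vertex 1.3 1.2 2.1
   vertex 1.7 3.8 0.7
   vertex 2.3 1.6 1.0
  endloop
 endfacet
 facet normal 0.944 0.304 0.127
  outer loop
   vertex 3.1 2.9 1.3
   vertex 2.7 3.1 3.8
   vertex 3.8 0.1 2.8
  endloop
 endfacet
 facet normal 0.535 0.845 0.018
  outer loop
   vertex 3.1 2.9 1.3
   vertex 1.7 3.8 0.7
   vertex 2.7 3.1 3.8
  endloop
 endfacet
 facet normal 0.645 -0.229 -0.729
  outer loop
   vertex 3.1 2.9 1.3
   vertex 3.8 0.1 2.8
   vertex 2.3 1.6 1.0
  endloop
 endfacet
 facet normal 0.382 -0.022 -0.924
  outer loop
   vertex 3.1 2.9 1.3
   vertex 2.3 1.6 1.0
   vertex 1.7 3.8 0.7
  endloop
 endfacet
 facet normal 0.914 0.221 0.341
  outer loop
   vertex 3.6 0.0 3.4
   vertex 3.8 0.1 2.8
   vertex 2.7 3.1 3.8
  endloop
 endfacet
 facet normal -0.327 -0.909 -0.260
  outer loop
   vertex 3.6 0.0 3.4
   vertex 1.3 1.2 2.1
   vertex 3.8 0.1 2.8
  endloop
 endfacet
 facet normal -0.576 -0.267 0.773
  outer loop
   vertex 3.6 0.0 3.4
   vertex 2.7 3.1 3.8
   vertex 1.3 1.2 2.1
  endloop
 endfacet
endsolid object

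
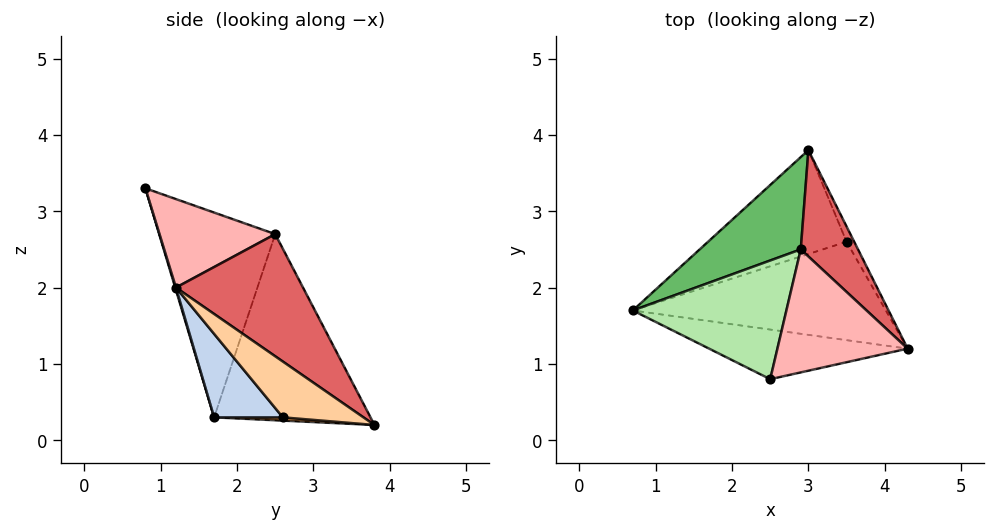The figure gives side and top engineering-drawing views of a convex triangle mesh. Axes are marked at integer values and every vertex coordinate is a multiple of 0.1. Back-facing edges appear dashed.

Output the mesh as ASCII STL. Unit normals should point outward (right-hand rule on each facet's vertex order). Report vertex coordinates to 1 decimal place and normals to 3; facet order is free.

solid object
 facet normal 0.004 -0.957 -0.289
  outer loop
   vertex 2.5 0.8 3.3
   vertex 0.7 1.7 0.3
   vertex 4.3 1.2 2.0
  endloop
 endfacet
 facet normal 0.224 -0.698 -0.680
  outer loop
   vertex 3.5 2.6 0.3
   vertex 4.3 1.2 2.0
   vertex 0.7 1.7 0.3
  endloop
 endfacet
 facet normal 0.024 -0.073 -0.997
  outer loop
   vertex 3.5 2.6 0.3
   vertex 0.7 1.7 0.3
   vertex 3.0 3.8 0.2
  endloop
 endfacet
 facet normal 0.919 0.373 -0.126
  outer loop
   vertex 3.5 2.6 0.3
   vertex 3.0 3.8 0.2
   vertex 4.3 1.2 2.0
  endloop
 endfacet
 facet normal -0.626 0.702 0.340
  outer loop
   vertex 2.9 2.5 2.7
   vertex 3.0 3.8 0.2
   vertex 0.7 1.7 0.3
  endloop
 endfacet
 facet normal -0.743 0.371 0.557
  outer loop
   vertex 2.9 2.5 2.7
   vertex 0.7 1.7 0.3
   vertex 2.5 0.8 3.3
  endloop
 endfacet
 facet normal 0.726 0.598 0.340
  outer loop
   vertex 2.9 2.5 2.7
   vertex 4.3 1.2 2.0
   vertex 3.0 3.8 0.2
  endloop
 endfacet
 facet normal 0.555 0.158 0.817
  outer loop
   vertex 2.9 2.5 2.7
   vertex 2.5 0.8 3.3
   vertex 4.3 1.2 2.0
  endloop
 endfacet
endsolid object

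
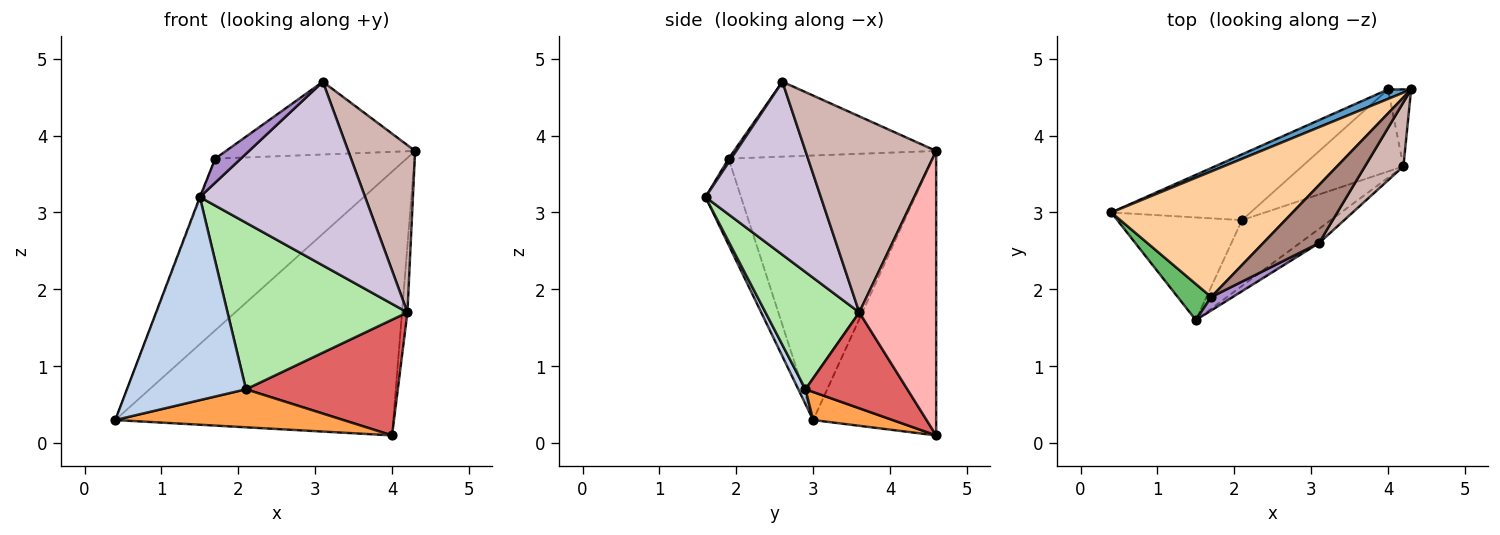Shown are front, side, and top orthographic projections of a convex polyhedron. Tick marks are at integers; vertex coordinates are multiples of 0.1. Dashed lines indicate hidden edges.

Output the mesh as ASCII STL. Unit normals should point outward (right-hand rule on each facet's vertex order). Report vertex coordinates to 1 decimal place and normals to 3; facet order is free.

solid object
 facet normal -0.404 0.914 0.033
  outer loop
   vertex 4.0 4.6 0.1
   vertex 0.4 3.0 0.3
   vertex 4.3 4.6 3.8
  endloop
 endfacet
 facet normal 0.054 -0.891 -0.451
  outer loop
   vertex 2.1 2.9 0.7
   vertex 1.5 1.6 3.2
   vertex 0.4 3.0 0.3
  endloop
 endfacet
 facet normal 0.172 -0.493 -0.853
  outer loop
   vertex 2.1 2.9 0.7
   vertex 0.4 3.0 0.3
   vertex 4.0 4.6 0.1
  endloop
 endfacet
 facet normal -0.652 0.612 0.447
  outer loop
   vertex 1.7 1.9 3.7
   vertex 4.3 4.6 3.8
   vertex 0.4 3.0 0.3
  endloop
 endfacet
 facet normal -0.932 0.018 0.362
  outer loop
   vertex 1.7 1.9 3.7
   vertex 0.4 3.0 0.3
   vertex 1.5 1.6 3.2
  endloop
 endfacet
 facet normal 0.436 -0.837 -0.330
  outer loop
   vertex 4.2 3.6 1.7
   vertex 1.5 1.6 3.2
   vertex 2.1 2.9 0.7
  endloop
 endfacet
 facet normal 0.480 -0.716 -0.507
  outer loop
   vertex 4.2 3.6 1.7
   vertex 2.1 2.9 0.7
   vertex 4.0 4.6 0.1
  endloop
 endfacet
 facet normal 0.994 0.070 -0.081
  outer loop
   vertex 4.2 3.6 1.7
   vertex 4.0 4.6 0.1
   vertex 4.3 4.6 3.8
  endloop
 endfacet
 facet normal 0.087 -0.869 0.487
  outer loop
   vertex 3.1 2.6 4.7
   vertex 1.7 1.9 3.7
   vertex 1.5 1.6 3.2
  endloop
 endfacet
 facet normal 0.571 -0.818 -0.063
  outer loop
   vertex 3.1 2.6 4.7
   vertex 1.5 1.6 3.2
   vertex 4.2 3.6 1.7
  endloop
 endfacet
 facet normal -0.641 0.600 0.478
  outer loop
   vertex 3.1 2.6 4.7
   vertex 4.3 4.6 3.8
   vertex 1.7 1.9 3.7
  endloop
 endfacet
 facet normal 0.877 -0.449 0.172
  outer loop
   vertex 3.1 2.6 4.7
   vertex 4.2 3.6 1.7
   vertex 4.3 4.6 3.8
  endloop
 endfacet
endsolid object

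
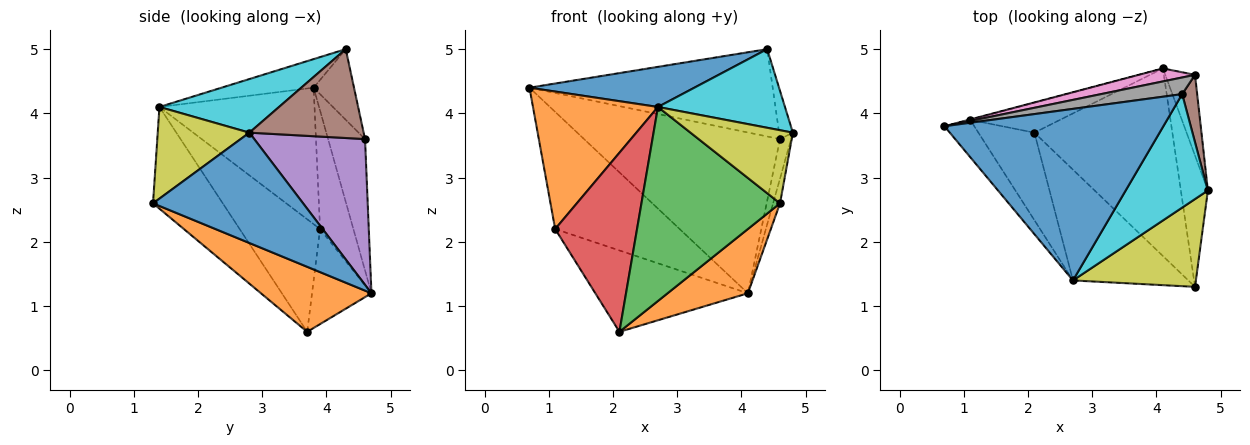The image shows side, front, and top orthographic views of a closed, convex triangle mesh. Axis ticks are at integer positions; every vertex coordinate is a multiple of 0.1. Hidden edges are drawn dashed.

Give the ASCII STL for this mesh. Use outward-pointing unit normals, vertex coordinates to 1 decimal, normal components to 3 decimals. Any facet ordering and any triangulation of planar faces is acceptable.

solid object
 facet normal 0.970 0.045 -0.238
  outer loop
   vertex 4.6 1.3 2.6
   vertex 4.1 4.7 1.2
   vertex 4.8 2.8 3.7
  endloop
 endfacet
 facet normal 0.407 -0.296 -0.864
  outer loop
   vertex 2.1 3.7 0.6
   vertex 4.1 4.7 1.2
   vertex 4.6 1.3 2.6
  endloop
 endfacet
 facet normal -0.259 0.966 -0.003
  outer loop
   vertex 1.1 3.9 2.2
   vertex 0.7 3.8 4.4
   vertex 4.1 4.7 1.2
  endloop
 endfacet
 facet normal -0.343 0.881 -0.325
  outer loop
   vertex 1.1 3.9 2.2
   vertex 4.1 4.7 1.2
   vertex 2.1 3.7 0.6
  endloop
 endfacet
 facet normal 0.975 0.097 -0.199
  outer loop
   vertex 4.6 4.6 3.6
   vertex 4.8 2.8 3.7
   vertex 4.1 4.7 1.2
  endloop
 endfacet
 facet normal 0.979 0.118 0.165
  outer loop
   vertex 4.6 4.6 3.6
   vertex 4.4 4.3 5.0
   vertex 4.8 2.8 3.7
  endloop
 endfacet
 facet normal -0.185 0.980 0.079
  outer loop
   vertex 4.6 4.6 3.6
   vertex 4.1 4.7 1.2
   vertex 0.7 3.8 4.4
  endloop
 endfacet
 facet normal -0.161 0.970 0.185
  outer loop
   vertex 4.6 4.6 3.6
   vertex 0.7 3.8 4.4
   vertex 4.4 4.3 5.0
  endloop
 endfacet
 facet normal 0.497 -0.555 0.667
  outer loop
   vertex 2.7 1.4 4.1
   vertex 4.6 1.3 2.6
   vertex 4.8 2.8 3.7
  endloop
 endfacet
 facet normal 0.473 -0.502 0.724
  outer loop
   vertex 2.7 1.4 4.1
   vertex 4.8 2.8 3.7
   vertex 4.4 4.3 5.0
  endloop
 endfacet
 facet normal -0.126 -0.226 0.966
  outer loop
   vertex 2.7 1.4 4.1
   vertex 4.4 4.3 5.0
   vertex 0.7 3.8 4.4
  endloop
 endfacet
 facet normal -0.768 -0.619 -0.168
  outer loop
   vertex 2.7 1.4 4.1
   vertex 0.7 3.8 4.4
   vertex 1.1 3.9 2.2
  endloop
 endfacet
 facet normal -0.401 -0.796 -0.454
  outer loop
   vertex 2.7 1.4 4.1
   vertex 2.1 3.7 0.6
   vertex 4.6 1.3 2.6
  endloop
 endfacet
 facet normal -0.662 -0.674 -0.329
  outer loop
   vertex 2.7 1.4 4.1
   vertex 1.1 3.9 2.2
   vertex 2.1 3.7 0.6
  endloop
 endfacet
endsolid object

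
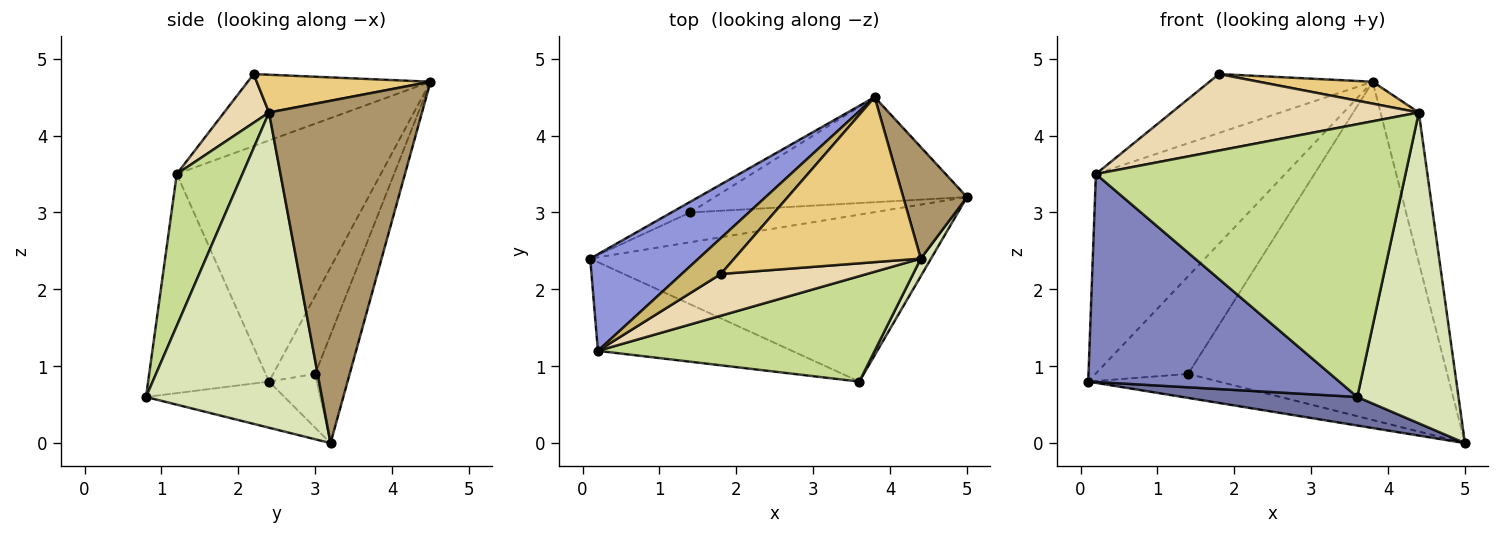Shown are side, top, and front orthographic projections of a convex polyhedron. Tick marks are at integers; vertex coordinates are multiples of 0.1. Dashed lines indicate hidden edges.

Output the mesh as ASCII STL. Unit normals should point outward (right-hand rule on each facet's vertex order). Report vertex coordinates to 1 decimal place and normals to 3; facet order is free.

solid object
 facet normal -0.132 -0.167 -0.977
  outer loop
   vertex 3.6 0.8 0.6
   vertex 0.1 2.4 0.8
   vertex 5.0 3.2 0.0
  endloop
 endfacet
 facet normal -0.405 -0.841 -0.359
  outer loop
   vertex 0.2 1.2 3.5
   vertex 0.1 2.4 0.8
   vertex 3.6 0.8 0.6
  endloop
 endfacet
 facet normal -0.696 0.646 0.313
  outer loop
   vertex 0.2 1.2 3.5
   vertex 3.8 4.5 4.7
   vertex 0.1 2.4 0.8
  endloop
 endfacet
 facet normal -0.224 0.611 -0.759
  outer loop
   vertex 1.4 3.0 0.9
   vertex 5.0 3.2 0.0
   vertex 0.1 2.4 0.8
  endloop
 endfacet
 facet normal -0.411 0.906 -0.098
  outer loop
   vertex 1.4 3.0 0.9
   vertex 0.1 2.4 0.8
   vertex 3.8 4.5 4.7
  endloop
 endfacet
 facet normal -0.126 0.947 -0.294
  outer loop
   vertex 1.4 3.0 0.9
   vertex 3.8 4.5 4.7
   vertex 5.0 3.2 0.0
  endloop
 endfacet
 facet normal 0.194 -0.915 0.354
  outer loop
   vertex 4.4 2.4 4.3
   vertex 0.2 1.2 3.5
   vertex 3.6 0.8 0.6
  endloop
 endfacet
 facet normal 0.866 -0.498 0.028
  outer loop
   vertex 4.4 2.4 4.3
   vertex 3.6 0.8 0.6
   vertex 5.0 3.2 0.0
  endloop
 endfacet
 facet normal 0.955 0.239 0.178
  outer loop
   vertex 4.4 2.4 4.3
   vertex 5.0 3.2 0.0
   vertex 3.8 4.5 4.7
  endloop
 endfacet
 facet normal -0.691 0.617 0.376
  outer loop
   vertex 1.8 2.2 4.8
   vertex 3.8 4.5 4.7
   vertex 0.2 1.2 3.5
  endloop
 endfacet
 facet normal 0.197 -0.129 0.972
  outer loop
   vertex 1.8 2.2 4.8
   vertex 4.4 2.4 4.3
   vertex 3.8 4.5 4.7
  endloop
 endfacet
 facet normal 0.158 -0.867 0.473
  outer loop
   vertex 1.8 2.2 4.8
   vertex 0.2 1.2 3.5
   vertex 4.4 2.4 4.3
  endloop
 endfacet
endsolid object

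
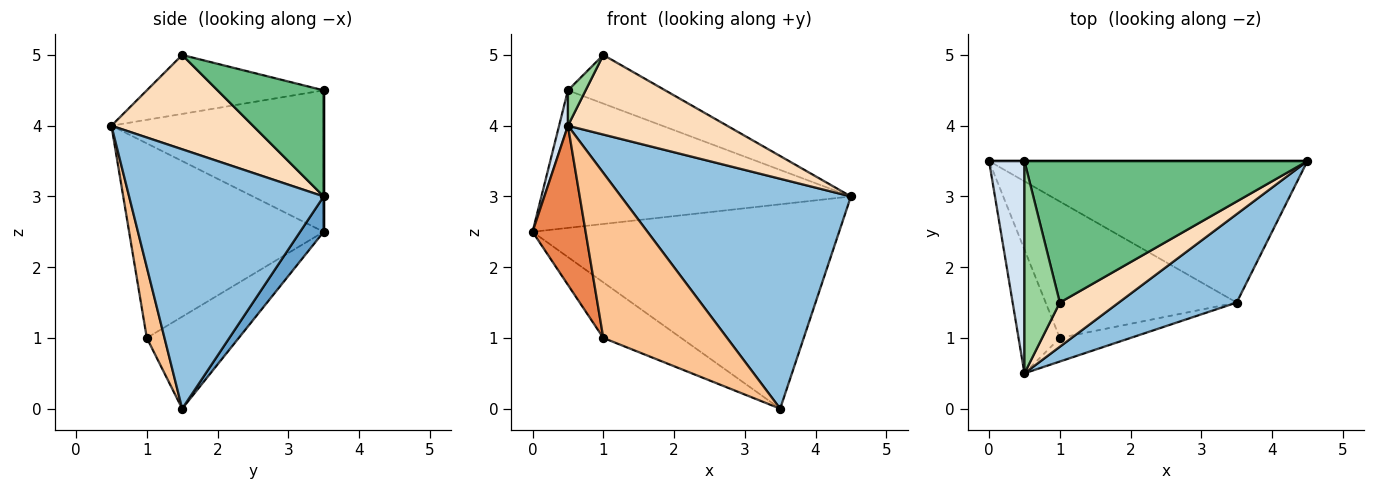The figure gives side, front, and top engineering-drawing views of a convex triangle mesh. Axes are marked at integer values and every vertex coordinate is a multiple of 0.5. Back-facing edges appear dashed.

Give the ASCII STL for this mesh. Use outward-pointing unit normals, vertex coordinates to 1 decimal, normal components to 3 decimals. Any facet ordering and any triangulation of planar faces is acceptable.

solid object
 facet normal 0.063 0.821 -0.568
  outer loop
   vertex 3.5 1.5 0.0
   vertex 0.0 3.5 2.5
   vertex 4.5 3.5 3.0
  endloop
 endfacet
 facet normal 0.620 -0.732 0.282
  outer loop
   vertex 3.5 1.5 0.0
   vertex 4.5 3.5 3.0
   vertex 0.5 0.5 4.0
  endloop
 endfacet
 facet normal 0.000 1.000 0.000
  outer loop
   vertex 0.5 3.5 4.5
   vertex 4.5 3.5 3.0
   vertex 0.0 3.5 2.5
  endloop
 endfacet
 facet normal -0.969 -0.040 0.242
  outer loop
   vertex 0.5 3.5 4.5
   vertex 0.0 3.5 2.5
   vertex 0.5 0.5 4.0
  endloop
 endfacet
 facet normal -0.945 -0.258 -0.200
  outer loop
   vertex 1.0 1.0 1.0
   vertex 0.5 0.5 4.0
   vertex 0.0 3.5 2.5
  endloop
 endfacet
 facet normal -0.407 0.345 -0.846
  outer loop
   vertex 1.0 1.0 1.0
   vertex 0.0 3.5 2.5
   vertex 3.5 1.5 0.0
  endloop
 endfacet
 facet normal 0.140 -0.980 -0.140
  outer loop
   vertex 1.0 1.0 1.0
   vertex 3.5 1.5 0.0
   vertex 0.5 0.5 4.0
  endloop
 endfacet
 facet normal 0.614 -0.690 0.383
  outer loop
   vertex 1.0 1.5 5.0
   vertex 0.5 0.5 4.0
   vertex 4.5 3.5 3.0
  endloop
 endfacet
 facet normal 0.334 0.306 0.891
  outer loop
   vertex 1.0 1.5 5.0
   vertex 4.5 3.5 3.0
   vertex 0.5 3.5 4.5
  endloop
 endfacet
 facet normal -0.854 -0.085 0.513
  outer loop
   vertex 1.0 1.5 5.0
   vertex 0.5 3.5 4.5
   vertex 0.5 0.5 4.0
  endloop
 endfacet
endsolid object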